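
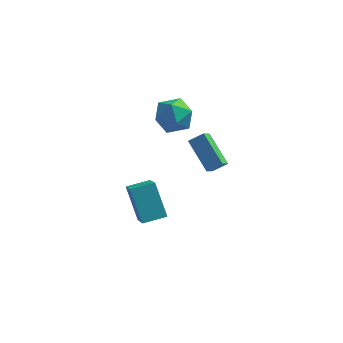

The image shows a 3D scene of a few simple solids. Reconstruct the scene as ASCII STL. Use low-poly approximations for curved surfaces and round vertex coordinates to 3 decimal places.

solid 
facet normal 0.416 0.192 0.889
outer loop
vertex -1.423 3.389 -0.004
vertex -1.699 2.346 0.35
vertex -0.699 2.528 -0.157
endloop
endfacet
facet normal 0.742 0.558 0.371
outer loop
vertex -1.423 3.389 -0.004
vertex -0.699 2.528 -0.157
vertex -0.858 3.289 -0.984
endloop
endfacet
facet normal 0.254 0.966 0.048
outer loop
vertex -1.423 3.389 -0.004
vertex -0.858 3.289 -0.984
vertex -1.956 3.578 -0.989
endloop
endfacet
facet normal -0.374 0.852 0.366
outer loop
vertex -1.423 3.389 -0.004
vertex -1.956 3.578 -0.989
vertex -2.476 2.995 -0.164
endloop
endfacet
facet normal -0.274 0.373 0.886
outer loop
vertex -1.423 3.389 -0.004
vertex -2.476 2.995 -0.164
vertex -1.699 2.346 0.35
endloop
endfacet
facet normal 0.990 0.091 -0.107
outer loop
vertex -0.858 3.289 -0.984
vertex -0.699 2.528 -0.157
vertex -0.784 2.185 -1.236
endloop
endfacet
facet normal 0.462 -0.502 0.731
outer loop
vertex -0.699 2.528 -0.157
vertex -1.699 2.346 0.35
vertex -1.304 1.602 -0.411
endloop
endfacet
facet normal -0.655 -0.210 0.726
outer loop
vertex -1.699 2.346 0.35
vertex -2.476 2.995 -0.164
vertex -2.402 1.891 -0.416
endloop
endfacet
facet normal -0.817 0.565 -0.115
outer loop
vertex -2.476 2.995 -0.164
vertex -1.956 3.578 -0.989
vertex -2.561 2.652 -1.243
endloop
endfacet
facet normal 0.200 0.751 -0.630
outer loop
vertex -1.956 3.578 -0.989
vertex -0.858 3.289 -0.984
vertex -1.561 2.834 -1.75
endloop
endfacet
facet normal 0.374 -0.852 -0.366
outer loop
vertex -1.837 1.791 -1.396
vertex -0.784 2.185 -1.236
vertex -1.304 1.602 -0.411
endloop
endfacet
facet normal -0.254 -0.966 -0.048
outer loop
vertex -1.837 1.791 -1.396
vertex -1.304 1.602 -0.411
vertex -2.402 1.891 -0.416
endloop
endfacet
facet normal -0.742 -0.558 -0.371
outer loop
vertex -1.837 1.791 -1.396
vertex -2.402 1.891 -0.416
vertex -2.561 2.652 -1.243
endloop
endfacet
facet normal -0.416 -0.192 -0.889
outer loop
vertex -1.837 1.791 -1.396
vertex -2.561 2.652 -1.243
vertex -1.561 2.834 -1.75
endloop
endfacet
facet normal 0.274 -0.373 -0.886
outer loop
vertex -1.837 1.791 -1.396
vertex -1.561 2.834 -1.75
vertex -0.784 2.185 -1.236
endloop
endfacet
facet normal 0.817 -0.565 0.115
outer loop
vertex -1.304 1.602 -0.411
vertex -0.784 2.185 -1.236
vertex -0.699 2.528 -0.157
endloop
endfacet
facet normal -0.200 -0.751 0.630
outer loop
vertex -2.402 1.891 -0.416
vertex -1.304 1.602 -0.411
vertex -1.699 2.346 0.35
endloop
endfacet
facet normal -0.990 -0.091 0.107
outer loop
vertex -2.561 2.652 -1.243
vertex -2.402 1.891 -0.416
vertex -2.476 2.995 -0.164
endloop
endfacet
facet normal -0.462 0.502 -0.731
outer loop
vertex -1.561 2.834 -1.75
vertex -2.561 2.652 -1.243
vertex -1.956 3.578 -0.989
endloop
endfacet
facet normal 0.655 0.210 -0.726
outer loop
vertex -0.784 2.185 -1.236
vertex -1.561 2.834 -1.75
vertex -0.858 3.289 -0.984
endloop
endfacet
facet normal -0.881 -0.450 -0.146
outer loop
vertex -1.882 -4.321 -2.811
vertex -2.648 -3.313 -1.289
vertex -2.387 -2.956 -3.969
endloop
endfacet
facet normal 0.387 -0.509 -0.769
outer loop
vertex -1.312 -2.407 -3.791
vertex -1.882 -4.321 -2.811
vertex -2.387 -2.956 -3.969
endloop
endfacet
facet normal -0.881 -0.450 -0.146
outer loop
vertex -2.387 -2.956 -3.969
vertex -2.648 -3.313 -1.289
vertex -3.153 -1.948 -2.447
endloop
endfacet
facet normal -0.272 0.734 -0.623
outer loop
vertex -3.153 -1.948 -2.447
vertex -1.312 -2.407 -3.791
vertex -2.387 -2.956 -3.969
endloop
endfacet
facet normal 0.272 -0.734 0.623
outer loop
vertex -1.882 -4.321 -2.811
vertex -1.573 -2.764 -1.111
vertex -2.648 -3.313 -1.289
endloop
endfacet
facet normal 0.387 -0.509 -0.769
outer loop
vertex -0.807 -3.772 -2.633
vertex -1.882 -4.321 -2.811
vertex -1.312 -2.407 -3.791
endloop
endfacet
facet normal 0.272 -0.734 0.623
outer loop
vertex -0.807 -3.772 -2.633
vertex -1.573 -2.764 -1.111
vertex -1.882 -4.321 -2.811
endloop
endfacet
facet normal -0.387 0.509 0.769
outer loop
vertex -2.648 -3.313 -1.289
vertex -1.573 -2.764 -1.111
vertex -3.153 -1.948 -2.447
endloop
endfacet
facet normal -0.272 0.734 -0.623
outer loop
vertex -2.078 -1.399 -2.269
vertex -1.312 -2.407 -3.791
vertex -3.153 -1.948 -2.447
endloop
endfacet
facet normal -0.387 0.509 0.769
outer loop
vertex -3.153 -1.948 -2.447
vertex -1.573 -2.764 -1.111
vertex -2.078 -1.399 -2.269
endloop
endfacet
facet normal 0.881 0.450 0.146
outer loop
vertex -2.078 -1.399 -2.269
vertex -0.807 -3.772 -2.633
vertex -1.312 -2.407 -3.791
endloop
endfacet
facet normal 0.881 0.450 0.146
outer loop
vertex -1.573 -2.764 -1.111
vertex -0.807 -3.772 -2.633
vertex -2.078 -1.399 -2.269
endloop
endfacet
facet normal -0.564 0.625 0.540
outer loop
vertex -0.954 2.882 -2.882
vertex -0.211 3.111 -2.371
vertex -0.76 3.563 -3.468
endloop
endfacet
facet normal -0.798 -0.246 -0.550
outer loop
vertex 0.391 2.289 -4.569
vertex -0.954 2.882 -2.882
vertex -0.76 3.563 -3.468
endloop
endfacet
facet normal -0.565 0.624 0.540
outer loop
vertex -0.76 3.563 -3.468
vertex -0.211 3.111 -2.371
vertex -0.018 3.793 -2.958
endloop
endfacet
facet normal 0.209 0.741 -0.638
outer loop
vertex -0.018 3.793 -2.958
vertex 0.391 2.289 -4.569
vertex -0.76 3.563 -3.468
endloop
endfacet
facet normal -0.210 -0.741 0.638
outer loop
vertex -0.954 2.882 -2.882
vertex 0.94 1.837 -3.472
vertex -0.211 3.111 -2.371
endloop
endfacet
facet normal -0.798 -0.247 -0.549
outer loop
vertex 0.198 1.607 -3.982
vertex -0.954 2.882 -2.882
vertex 0.391 2.289 -4.569
endloop
endfacet
facet normal -0.210 -0.740 0.639
outer loop
vertex 0.198 1.607 -3.982
vertex 0.94 1.837 -3.472
vertex -0.954 2.882 -2.882
endloop
endfacet
facet normal 0.798 0.247 0.549
outer loop
vertex -0.211 3.111 -2.371
vertex 0.94 1.837 -3.472
vertex -0.018 3.793 -2.958
endloop
endfacet
facet normal 0.211 0.741 -0.638
outer loop
vertex 1.134 2.518 -4.058
vertex 0.391 2.289 -4.569
vertex -0.018 3.793 -2.958
endloop
endfacet
facet normal 0.798 0.246 0.550
outer loop
vertex -0.018 3.793 -2.958
vertex 0.94 1.837 -3.472
vertex 1.134 2.518 -4.058
endloop
endfacet
facet normal 0.564 -0.625 -0.540
outer loop
vertex 1.134 2.518 -4.058
vertex 0.198 1.607 -3.982
vertex 0.391 2.289 -4.569
endloop
endfacet
facet normal 0.564 -0.625 -0.539
outer loop
vertex 0.94 1.837 -3.472
vertex 0.198 1.607 -3.982
vertex 1.134 2.518 -4.058
endloop
endfacet

endsolid


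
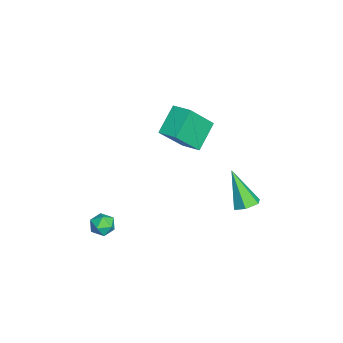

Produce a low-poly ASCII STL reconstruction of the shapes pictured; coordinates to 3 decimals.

solid 
facet normal 0.406 0.354 -0.842
outer loop
vertex 3.666 2.967 0.932
vertex 3.037 3.032 0.656
vertex 3.315 3.555 1.01
endloop
endfacet
facet normal 0.618 0.271 0.738
outer loop
vertex 3.666 2.967 0.932
vertex 3.315 3.555 1.01
vertex 2.183 2.288 2.424
endloop
endfacet
facet normal 0.407 0.354 -0.842
outer loop
vertex 3.315 3.555 1.01
vertex 3.037 3.032 0.656
vertex 2.686 3.621 0.734
endloop
endfacet
facet normal -0.170 0.798 0.579
outer loop
vertex 3.315 3.555 1.01
vertex 2.686 3.621 0.734
vertex 2.183 2.288 2.424
endloop
endfacet
facet normal 0.407 0.354 -0.842
outer loop
vertex 2.686 3.621 0.734
vertex 3.037 3.032 0.656
vertex 2.408 3.098 0.38
endloop
endfacet
facet normal -0.900 0.430 0.071
outer loop
vertex 2.686 3.621 0.734
vertex 2.408 3.098 0.38
vertex 2.183 2.288 2.424
endloop
endfacet
facet normal 0.407 0.355 -0.842
outer loop
vertex 2.408 3.098 0.38
vertex 3.037 3.032 0.656
vertex 2.76 2.509 0.302
endloop
endfacet
facet normal -0.841 -0.466 -0.277
outer loop
vertex 2.408 3.098 0.38
vertex 2.76 2.509 0.302
vertex 2.183 2.288 2.424
endloop
endfacet
facet normal 0.406 0.355 -0.842
outer loop
vertex 2.76 2.509 0.302
vertex 3.037 3.032 0.656
vertex 3.389 2.444 0.578
endloop
endfacet
facet normal -0.051 -0.992 -0.117
outer loop
vertex 2.76 2.509 0.302
vertex 3.389 2.444 0.578
vertex 2.183 2.288 2.424
endloop
endfacet
facet normal 0.406 0.355 -0.842
outer loop
vertex 3.389 2.444 0.578
vertex 3.037 3.032 0.656
vertex 3.666 2.967 0.932
endloop
endfacet
facet normal 0.678 -0.623 0.390
outer loop
vertex 3.389 2.444 0.578
vertex 3.666 2.967 0.932
vertex 2.183 2.288 2.424
endloop
endfacet
facet normal -0.530 0.826 -0.189
outer loop
vertex 3.386 -3.12 -1.099
vertex 2.806 -3.474 -1.019
vertex 3.095 -3.166 -0.482
endloop
endfacet
facet normal 0.093 0.989 0.117
outer loop
vertex 3.386 -3.12 -1.099
vertex 3.095 -3.166 -0.482
vertex 3.774 -3.222 -0.546
endloop
endfacet
facet normal 0.614 0.731 -0.296
outer loop
vertex 3.386 -3.12 -1.099
vertex 3.774 -3.222 -0.546
vertex 3.904 -3.565 -1.123
endloop
endfacet
facet normal 0.313 0.411 -0.856
outer loop
vertex 3.386 -3.12 -1.099
vertex 3.904 -3.565 -1.123
vertex 3.306 -3.72 -1.416
endloop
endfacet
facet normal -0.396 0.470 -0.789
outer loop
vertex 3.386 -3.12 -1.099
vertex 3.306 -3.72 -1.416
vertex 2.806 -3.474 -1.019
endloop
endfacet
facet normal 0.124 0.653 0.747
outer loop
vertex 3.774 -3.222 -0.546
vertex 3.095 -3.166 -0.482
vertex 3.434 -3.64 -0.124
endloop
endfacet
facet normal -0.885 0.391 0.252
outer loop
vertex 3.095 -3.166 -0.482
vertex 2.806 -3.474 -1.019
vertex 2.836 -3.795 -0.417
endloop
endfacet
facet normal -0.666 -0.188 -0.722
outer loop
vertex 2.806 -3.474 -1.019
vertex 3.306 -3.72 -1.416
vertex 2.966 -4.138 -0.994
endloop
endfacet
facet normal 0.480 -0.284 -0.830
outer loop
vertex 3.306 -3.72 -1.416
vertex 3.904 -3.565 -1.123
vertex 3.645 -4.194 -1.058
endloop
endfacet
facet normal 0.969 0.236 0.078
outer loop
vertex 3.904 -3.565 -1.123
vertex 3.774 -3.222 -0.546
vertex 3.934 -3.886 -0.521
endloop
endfacet
facet normal -0.313 -0.411 0.856
outer loop
vertex 3.354 -4.24 -0.441
vertex 3.434 -3.64 -0.124
vertex 2.836 -3.795 -0.417
endloop
endfacet
facet normal -0.614 -0.731 0.296
outer loop
vertex 3.354 -4.24 -0.441
vertex 2.836 -3.795 -0.417
vertex 2.966 -4.138 -0.994
endloop
endfacet
facet normal -0.093 -0.989 -0.117
outer loop
vertex 3.354 -4.24 -0.441
vertex 2.966 -4.138 -0.994
vertex 3.645 -4.194 -1.058
endloop
endfacet
facet normal 0.530 -0.826 0.189
outer loop
vertex 3.354 -4.24 -0.441
vertex 3.645 -4.194 -1.058
vertex 3.934 -3.886 -0.521
endloop
endfacet
facet normal 0.396 -0.470 0.789
outer loop
vertex 3.354 -4.24 -0.441
vertex 3.934 -3.886 -0.521
vertex 3.434 -3.64 -0.124
endloop
endfacet
facet normal -0.480 0.284 0.830
outer loop
vertex 2.836 -3.795 -0.417
vertex 3.434 -3.64 -0.124
vertex 3.095 -3.166 -0.482
endloop
endfacet
facet normal -0.969 -0.236 -0.078
outer loop
vertex 2.966 -4.138 -0.994
vertex 2.836 -3.795 -0.417
vertex 2.806 -3.474 -1.019
endloop
endfacet
facet normal -0.124 -0.653 -0.747
outer loop
vertex 3.645 -4.194 -1.058
vertex 2.966 -4.138 -0.994
vertex 3.306 -3.72 -1.416
endloop
endfacet
facet normal 0.885 -0.391 -0.252
outer loop
vertex 3.934 -3.886 -0.521
vertex 3.645 -4.194 -1.058
vertex 3.904 -3.565 -1.123
endloop
endfacet
facet normal 0.666 0.188 0.722
outer loop
vertex 3.434 -3.64 -0.124
vertex 3.934 -3.886 -0.521
vertex 3.774 -3.222 -0.546
endloop
endfacet
facet normal -0.385 0.511 -0.769
outer loop
vertex -1.1 0.582 3.366
vertex -0.456 1.406 3.591
vertex 0.077 -0.059 2.351
endloop
endfacet
facet normal -0.601 -0.771 -0.211
outer loop
vertex 0.896 -1.146 3.989
vertex -1.1 0.582 3.366
vertex 0.077 -0.059 2.351
endloop
endfacet
facet normal -0.385 0.511 -0.769
outer loop
vertex 0.077 -0.059 2.351
vertex -0.456 1.406 3.591
vertex 0.72 0.766 2.577
endloop
endfacet
facet normal 0.701 -0.381 -0.603
outer loop
vertex 0.72 0.766 2.577
vertex 0.896 -1.146 3.989
vertex 0.077 -0.059 2.351
endloop
endfacet
facet normal -0.700 0.382 0.604
outer loop
vertex -1.1 0.582 3.366
vertex 0.363 0.319 5.229
vertex -0.456 1.406 3.591
endloop
endfacet
facet normal -0.601 -0.771 -0.211
outer loop
vertex -0.28 -0.506 5.003
vertex -1.1 0.582 3.366
vertex 0.896 -1.146 3.989
endloop
endfacet
facet normal -0.700 0.381 0.604
outer loop
vertex -0.28 -0.506 5.003
vertex 0.363 0.319 5.229
vertex -1.1 0.582 3.366
endloop
endfacet
facet normal 0.601 0.771 0.211
outer loop
vertex -0.456 1.406 3.591
vertex 0.363 0.319 5.229
vertex 0.72 0.766 2.577
endloop
endfacet
facet normal 0.700 -0.382 -0.604
outer loop
vertex 1.54 -0.322 4.214
vertex 0.896 -1.146 3.989
vertex 0.72 0.766 2.577
endloop
endfacet
facet normal 0.601 0.771 0.211
outer loop
vertex 0.72 0.766 2.577
vertex 0.363 0.319 5.229
vertex 1.54 -0.322 4.214
endloop
endfacet
facet normal 0.385 -0.511 0.769
outer loop
vertex 1.54 -0.322 4.214
vertex -0.28 -0.506 5.003
vertex 0.896 -1.146 3.989
endloop
endfacet
facet normal 0.385 -0.511 0.769
outer loop
vertex 0.363 0.319 5.229
vertex -0.28 -0.506 5.003
vertex 1.54 -0.322 4.214
endloop
endfacet

endsolid


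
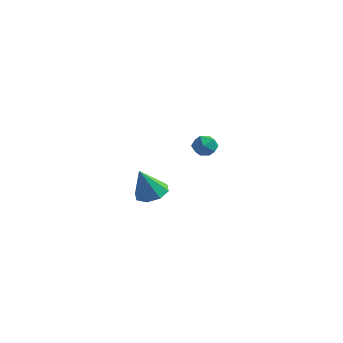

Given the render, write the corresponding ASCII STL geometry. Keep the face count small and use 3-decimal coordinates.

solid 
facet normal -0.550 0.366 0.751
outer loop
vertex 2.646 -1.863 3.889
vertex 3.09 -2.164 4.361
vertex 3.213 -1.499 4.127
endloop
endfacet
facet normal -0.583 0.792 0.178
outer loop
vertex 2.646 -1.863 3.889
vertex 3.213 -1.499 4.127
vertex 3.037 -1.473 3.435
endloop
endfacet
facet normal -0.835 0.410 -0.367
outer loop
vertex 2.646 -1.863 3.889
vertex 3.037 -1.473 3.435
vertex 2.804 -2.121 3.241
endloop
endfacet
facet normal -0.958 -0.253 -0.133
outer loop
vertex 2.646 -1.863 3.889
vertex 2.804 -2.121 3.241
vertex 2.837 -2.548 3.814
endloop
endfacet
facet normal -0.782 -0.279 0.558
outer loop
vertex 2.646 -1.863 3.889
vertex 2.837 -2.548 3.814
vertex 3.09 -2.164 4.361
endloop
endfacet
facet normal 0.081 0.997 0.017
outer loop
vertex 3.037 -1.473 3.435
vertex 3.213 -1.499 4.127
vertex 3.723 -1.532 3.626
endloop
endfacet
facet normal 0.135 0.307 0.942
outer loop
vertex 3.213 -1.499 4.127
vertex 3.09 -2.164 4.361
vertex 3.756 -1.959 4.199
endloop
endfacet
facet normal -0.239 -0.739 0.630
outer loop
vertex 3.09 -2.164 4.361
vertex 2.837 -2.548 3.814
vertex 3.523 -2.607 4.005
endloop
endfacet
facet normal -0.525 -0.697 -0.489
outer loop
vertex 2.837 -2.548 3.814
vertex 2.804 -2.121 3.241
vertex 3.347 -2.581 3.313
endloop
endfacet
facet normal -0.327 0.377 -0.867
outer loop
vertex 2.804 -2.121 3.241
vertex 3.037 -1.473 3.435
vertex 3.47 -1.916 3.079
endloop
endfacet
facet normal 0.958 0.253 0.133
outer loop
vertex 3.914 -2.217 3.551
vertex 3.723 -1.532 3.626
vertex 3.756 -1.959 4.199
endloop
endfacet
facet normal 0.835 -0.410 0.367
outer loop
vertex 3.914 -2.217 3.551
vertex 3.756 -1.959 4.199
vertex 3.523 -2.607 4.005
endloop
endfacet
facet normal 0.583 -0.792 -0.178
outer loop
vertex 3.914 -2.217 3.551
vertex 3.523 -2.607 4.005
vertex 3.347 -2.581 3.313
endloop
endfacet
facet normal 0.550 -0.366 -0.751
outer loop
vertex 3.914 -2.217 3.551
vertex 3.347 -2.581 3.313
vertex 3.47 -1.916 3.079
endloop
endfacet
facet normal 0.782 0.279 -0.558
outer loop
vertex 3.914 -2.217 3.551
vertex 3.47 -1.916 3.079
vertex 3.723 -1.532 3.626
endloop
endfacet
facet normal 0.525 0.697 0.489
outer loop
vertex 3.756 -1.959 4.199
vertex 3.723 -1.532 3.626
vertex 3.213 -1.499 4.127
endloop
endfacet
facet normal 0.327 -0.377 0.867
outer loop
vertex 3.523 -2.607 4.005
vertex 3.756 -1.959 4.199
vertex 3.09 -2.164 4.361
endloop
endfacet
facet normal -0.081 -0.997 -0.017
outer loop
vertex 3.347 -2.581 3.313
vertex 3.523 -2.607 4.005
vertex 2.837 -2.548 3.814
endloop
endfacet
facet normal -0.135 -0.307 -0.942
outer loop
vertex 3.47 -1.916 3.079
vertex 3.347 -2.581 3.313
vertex 2.804 -2.121 3.241
endloop
endfacet
facet normal 0.239 0.739 -0.630
outer loop
vertex 3.723 -1.532 3.626
vertex 3.47 -1.916 3.079
vertex 3.037 -1.473 3.435
endloop
endfacet
facet normal 0.186 0.345 -0.920
outer loop
vertex -2.303 3.891 -3.331
vertex -3.222 3.711 -3.584
vertex -2.752 4.469 -3.205
endloop
endfacet
facet normal 0.624 0.330 0.708
outer loop
vertex -2.303 3.891 -3.331
vertex -2.752 4.469 -3.205
vertex -3.578 3.049 -1.816
endloop
endfacet
facet normal 0.186 0.345 -0.920
outer loop
vertex -2.752 4.469 -3.205
vertex -3.222 3.711 -3.584
vertex -3.476 4.603 -3.301
endloop
endfacet
facet normal 0.032 0.689 0.724
outer loop
vertex -2.752 4.469 -3.205
vertex -3.476 4.603 -3.301
vertex -3.578 3.049 -1.816
endloop
endfacet
facet normal 0.185 0.345 -0.920
outer loop
vertex -3.476 4.603 -3.301
vertex -3.222 3.711 -3.584
vertex -4.051 4.214 -3.562
endloop
endfacet
facet normal -0.625 0.560 0.543
outer loop
vertex -3.476 4.603 -3.301
vertex -4.051 4.214 -3.562
vertex -3.578 3.049 -1.816
endloop
endfacet
facet normal 0.184 0.344 -0.921
outer loop
vertex -4.051 4.214 -3.562
vertex -3.222 3.711 -3.584
vertex -4.142 3.53 -3.836
endloop
endfacet
facet normal -0.962 0.019 0.273
outer loop
vertex -4.051 4.214 -3.562
vertex -4.142 3.53 -3.836
vertex -3.578 3.049 -1.816
endloop
endfacet
facet normal 0.184 0.344 -0.921
outer loop
vertex -4.142 3.53 -3.836
vertex -3.222 3.711 -3.584
vertex -3.693 2.952 -3.962
endloop
endfacet
facet normal -0.780 -0.621 0.070
outer loop
vertex -4.142 3.53 -3.836
vertex -3.693 2.952 -3.962
vertex -3.578 3.049 -1.816
endloop
endfacet
facet normal 0.184 0.344 -0.921
outer loop
vertex -3.693 2.952 -3.962
vertex -3.222 3.711 -3.584
vertex -2.969 2.818 -3.867
endloop
endfacet
facet normal -0.189 -0.981 0.054
outer loop
vertex -3.693 2.952 -3.962
vertex -2.969 2.818 -3.867
vertex -3.578 3.049 -1.816
endloop
endfacet
facet normal 0.186 0.344 -0.920
outer loop
vertex -2.969 2.818 -3.867
vertex -3.222 3.711 -3.584
vertex -2.394 3.207 -3.605
endloop
endfacet
facet normal 0.469 -0.851 0.235
outer loop
vertex -2.969 2.818 -3.867
vertex -2.394 3.207 -3.605
vertex -3.578 3.049 -1.816
endloop
endfacet
facet normal 0.186 0.344 -0.920
outer loop
vertex -2.394 3.207 -3.605
vertex -3.222 3.711 -3.584
vertex -2.303 3.891 -3.331
endloop
endfacet
facet normal 0.805 -0.310 0.506
outer loop
vertex -2.394 3.207 -3.605
vertex -2.303 3.891 -3.331
vertex -3.578 3.049 -1.816
endloop
endfacet

endsolid


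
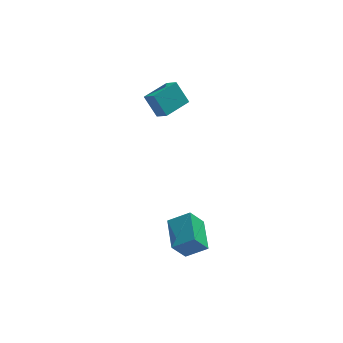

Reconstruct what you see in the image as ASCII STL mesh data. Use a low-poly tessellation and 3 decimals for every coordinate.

solid 
facet normal -0.840 0.141 -0.525
outer loop
vertex -3.834 -4.244 -1.795
vertex -3.767 -2.492 -1.432
vertex -3.113 -4.044 -2.895
endloop
endfacet
facet normal -0.037 -0.979 -0.202
outer loop
vertex -2.013 -4.228 -2.208
vertex -3.834 -4.244 -1.795
vertex -3.113 -4.044 -2.895
endloop
endfacet
facet normal -0.840 0.141 -0.525
outer loop
vertex -3.113 -4.044 -2.895
vertex -3.767 -2.492 -1.432
vertex -3.046 -2.292 -2.532
endloop
endfacet
facet normal 0.542 0.151 -0.827
outer loop
vertex -3.046 -2.292 -2.532
vertex -2.013 -4.228 -2.208
vertex -3.113 -4.044 -2.895
endloop
endfacet
facet normal -0.542 -0.151 0.827
outer loop
vertex -3.834 -4.244 -1.795
vertex -2.667 -2.676 -0.745
vertex -3.767 -2.492 -1.432
endloop
endfacet
facet normal -0.037 -0.979 -0.202
outer loop
vertex -2.734 -4.428 -1.108
vertex -3.834 -4.244 -1.795
vertex -2.013 -4.228 -2.208
endloop
endfacet
facet normal -0.542 -0.151 0.827
outer loop
vertex -2.734 -4.428 -1.108
vertex -2.667 -2.676 -0.745
vertex -3.834 -4.244 -1.795
endloop
endfacet
facet normal 0.037 0.979 0.202
outer loop
vertex -3.767 -2.492 -1.432
vertex -2.667 -2.676 -0.745
vertex -3.046 -2.292 -2.532
endloop
endfacet
facet normal 0.542 0.151 -0.827
outer loop
vertex -1.946 -2.476 -1.845
vertex -2.013 -4.228 -2.208
vertex -3.046 -2.292 -2.532
endloop
endfacet
facet normal 0.037 0.979 0.202
outer loop
vertex -3.046 -2.292 -2.532
vertex -2.667 -2.676 -0.745
vertex -1.946 -2.476 -1.845
endloop
endfacet
facet normal 0.840 -0.141 0.525
outer loop
vertex -1.946 -2.476 -1.845
vertex -2.734 -4.428 -1.108
vertex -2.013 -4.228 -2.208
endloop
endfacet
facet normal 0.840 -0.141 0.525
outer loop
vertex -2.667 -2.676 -0.745
vertex -2.734 -4.428 -1.108
vertex -1.946 -2.476 -1.845
endloop
endfacet
facet normal -0.402 0.472 0.785
outer loop
vertex -3.702 2.361 4.06
vertex -2.413 3.268 4.174
vertex -4.102 3.003 3.469
endloop
endfacet
facet normal -0.815 -0.575 -0.072
outer loop
vertex -3.547 2.352 2.386
vertex -3.702 2.361 4.06
vertex -4.102 3.003 3.469
endloop
endfacet
facet normal -0.402 0.472 0.785
outer loop
vertex -4.102 3.003 3.469
vertex -2.413 3.268 4.174
vertex -2.813 3.91 3.583
endloop
endfacet
facet normal -0.416 0.669 -0.616
outer loop
vertex -2.813 3.91 3.583
vertex -3.547 2.352 2.386
vertex -4.102 3.003 3.469
endloop
endfacet
facet normal 0.416 -0.669 0.616
outer loop
vertex -3.702 2.361 4.06
vertex -1.858 2.617 3.091
vertex -2.413 3.268 4.174
endloop
endfacet
facet normal -0.815 -0.575 -0.072
outer loop
vertex -3.147 1.71 2.977
vertex -3.702 2.361 4.06
vertex -3.547 2.352 2.386
endloop
endfacet
facet normal 0.416 -0.669 0.616
outer loop
vertex -3.147 1.71 2.977
vertex -1.858 2.617 3.091
vertex -3.702 2.361 4.06
endloop
endfacet
facet normal 0.815 0.575 0.072
outer loop
vertex -2.413 3.268 4.174
vertex -1.858 2.617 3.091
vertex -2.813 3.91 3.583
endloop
endfacet
facet normal -0.416 0.669 -0.616
outer loop
vertex -2.258 3.259 2.5
vertex -3.547 2.352 2.386
vertex -2.813 3.91 3.583
endloop
endfacet
facet normal 0.815 0.575 0.072
outer loop
vertex -2.813 3.91 3.583
vertex -1.858 2.617 3.091
vertex -2.258 3.259 2.5
endloop
endfacet
facet normal 0.402 -0.472 -0.785
outer loop
vertex -2.258 3.259 2.5
vertex -3.147 1.71 2.977
vertex -3.547 2.352 2.386
endloop
endfacet
facet normal 0.402 -0.472 -0.785
outer loop
vertex -1.858 2.617 3.091
vertex -3.147 1.71 2.977
vertex -2.258 3.259 2.5
endloop
endfacet

endsolid


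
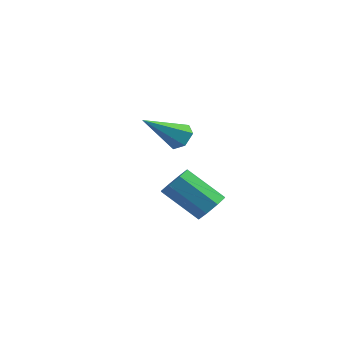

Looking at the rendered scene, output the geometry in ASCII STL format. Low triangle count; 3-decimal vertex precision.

solid 
facet normal 0.732 0.235 -0.639
outer loop
vertex 1.603 -0.443 -1.345
vertex 1.163 -0.674 -1.934
vertex 1.272 -0.008 -1.564
endloop
endfacet
facet normal 0.385 0.632 0.673
outer loop
vertex 1.603 -0.443 -1.345
vertex 1.272 -0.008 -1.564
vertex 0.197 -0.895 -0.118
endloop
endfacet
facet normal 0.386 0.630 0.674
outer loop
vertex 0.197 -0.895 -0.118
vertex 1.272 -0.008 -1.564
vertex -0.134 -0.459 -0.336
endloop
endfacet
facet normal -0.732 -0.235 0.640
outer loop
vertex 0.197 -0.895 -0.118
vertex -0.134 -0.459 -0.336
vertex -0.243 -1.126 -0.706
endloop
endfacet
facet normal 0.732 0.236 -0.640
outer loop
vertex 1.272 -0.008 -1.564
vertex 1.163 -0.674 -1.934
vertex 0.877 0.038 -1.999
endloop
endfacet
facet normal -0.123 0.969 0.215
outer loop
vertex 1.272 -0.008 -1.564
vertex 0.877 0.038 -1.999
vertex -0.134 -0.459 -0.336
endloop
endfacet
facet normal -0.125 0.969 0.213
outer loop
vertex -0.134 -0.459 -0.336
vertex 0.877 0.038 -1.999
vertex -0.529 -0.414 -0.772
endloop
endfacet
facet normal -0.732 -0.235 0.639
outer loop
vertex -0.134 -0.459 -0.336
vertex -0.529 -0.414 -0.772
vertex -0.243 -1.126 -0.706
endloop
endfacet
facet normal 0.732 0.236 -0.639
outer loop
vertex 0.877 0.038 -1.999
vertex 1.163 -0.674 -1.934
vertex 0.65 -0.334 -2.396
endloop
endfacet
facet normal -0.562 0.739 -0.371
outer loop
vertex 0.877 0.038 -1.999
vertex 0.65 -0.334 -2.396
vertex -0.529 -0.414 -0.772
endloop
endfacet
facet normal -0.562 0.739 -0.371
outer loop
vertex -0.529 -0.414 -0.772
vertex 0.65 -0.334 -2.396
vertex -0.756 -0.786 -1.169
endloop
endfacet
facet normal -0.732 -0.235 0.639
outer loop
vertex -0.529 -0.414 -0.772
vertex -0.756 -0.786 -1.169
vertex -0.243 -1.126 -0.706
endloop
endfacet
facet normal 0.732 0.235 -0.640
outer loop
vertex 0.65 -0.334 -2.396
vertex 1.163 -0.674 -1.934
vertex 0.723 -0.905 -2.522
endloop
endfacet
facet normal -0.670 0.077 -0.739
outer loop
vertex 0.65 -0.334 -2.396
vertex 0.723 -0.905 -2.522
vertex -0.756 -0.786 -1.169
endloop
endfacet
facet normal -0.670 0.077 -0.739
outer loop
vertex -0.756 -0.786 -1.169
vertex 0.723 -0.905 -2.522
vertex -0.683 -1.357 -1.295
endloop
endfacet
facet normal -0.732 -0.235 0.639
outer loop
vertex -0.756 -0.786 -1.169
vertex -0.683 -1.357 -1.295
vertex -0.243 -1.126 -0.706
endloop
endfacet
facet normal 0.732 0.235 -0.640
outer loop
vertex 0.723 -0.905 -2.522
vertex 1.163 -0.674 -1.934
vertex 1.054 -1.341 -2.304
endloop
endfacet
facet normal -0.386 -0.630 -0.674
outer loop
vertex 0.723 -0.905 -2.522
vertex 1.054 -1.341 -2.304
vertex -0.683 -1.357 -1.295
endloop
endfacet
facet normal -0.385 -0.632 -0.673
outer loop
vertex -0.683 -1.357 -1.295
vertex 1.054 -1.341 -2.304
vertex -0.352 -1.792 -1.076
endloop
endfacet
facet normal -0.732 -0.235 0.639
outer loop
vertex -0.683 -1.357 -1.295
vertex -0.352 -1.792 -1.076
vertex -0.243 -1.126 -0.706
endloop
endfacet
facet normal 0.732 0.235 -0.639
outer loop
vertex 1.054 -1.341 -2.304
vertex 1.163 -0.674 -1.934
vertex 1.449 -1.386 -1.868
endloop
endfacet
facet normal 0.125 -0.969 -0.213
outer loop
vertex 1.054 -1.341 -2.304
vertex 1.449 -1.386 -1.868
vertex -0.352 -1.792 -1.076
endloop
endfacet
facet normal 0.124 -0.969 -0.215
outer loop
vertex -0.352 -1.792 -1.076
vertex 1.449 -1.386 -1.868
vertex 0.043 -1.838 -0.641
endloop
endfacet
facet normal -0.732 -0.236 0.640
outer loop
vertex -0.352 -1.792 -1.076
vertex 0.043 -1.838 -0.641
vertex -0.243 -1.126 -0.706
endloop
endfacet
facet normal 0.732 0.235 -0.639
outer loop
vertex 1.449 -1.386 -1.868
vertex 1.163 -0.674 -1.934
vertex 1.676 -1.014 -1.471
endloop
endfacet
facet normal 0.562 -0.739 0.371
outer loop
vertex 1.449 -1.386 -1.868
vertex 1.676 -1.014 -1.471
vertex 0.043 -1.838 -0.641
endloop
endfacet
facet normal 0.562 -0.739 0.371
outer loop
vertex 0.043 -1.838 -0.641
vertex 1.676 -1.014 -1.471
vertex 0.27 -1.466 -0.244
endloop
endfacet
facet normal -0.732 -0.236 0.639
outer loop
vertex 0.043 -1.838 -0.641
vertex 0.27 -1.466 -0.244
vertex -0.243 -1.126 -0.706
endloop
endfacet
facet normal 0.732 0.235 -0.639
outer loop
vertex 1.676 -1.014 -1.471
vertex 1.163 -0.674 -1.934
vertex 1.603 -0.443 -1.345
endloop
endfacet
facet normal 0.670 -0.077 0.739
outer loop
vertex 1.676 -1.014 -1.471
vertex 1.603 -0.443 -1.345
vertex 0.27 -1.466 -0.244
endloop
endfacet
facet normal 0.670 -0.077 0.739
outer loop
vertex 0.27 -1.466 -0.244
vertex 1.603 -0.443 -1.345
vertex 0.197 -0.895 -0.118
endloop
endfacet
facet normal -0.732 -0.235 0.640
outer loop
vertex 0.27 -1.466 -0.244
vertex 0.197 -0.895 -0.118
vertex -0.243 -1.126 -0.706
endloop
endfacet
facet normal 0.359 0.725 -0.588
outer loop
vertex 1.863 -2.805 2.788
vertex 1.329 -2.795 2.474
vertex 1.404 -2.43 2.97
endloop
endfacet
facet normal 0.449 0.120 0.886
outer loop
vertex 1.863 -2.805 2.788
vertex 1.404 -2.43 2.97
vertex 0.651 -4.165 3.586
endloop
endfacet
facet normal 0.358 0.725 -0.588
outer loop
vertex 1.404 -2.43 2.97
vertex 1.329 -2.795 2.474
vertex 0.87 -2.42 2.657
endloop
endfacet
facet normal -0.441 0.464 0.768
outer loop
vertex 1.404 -2.43 2.97
vertex 0.87 -2.42 2.657
vertex 0.651 -4.165 3.586
endloop
endfacet
facet normal 0.358 0.725 -0.588
outer loop
vertex 0.87 -2.42 2.657
vertex 1.329 -2.795 2.474
vertex 0.794 -2.785 2.161
endloop
endfacet
facet normal -0.988 0.147 0.043
outer loop
vertex 0.87 -2.42 2.657
vertex 0.794 -2.785 2.161
vertex 0.651 -4.165 3.586
endloop
endfacet
facet normal 0.358 0.725 -0.588
outer loop
vertex 0.794 -2.785 2.161
vertex 1.329 -2.795 2.474
vertex 1.253 -3.159 1.979
endloop
endfacet
facet normal -0.644 -0.516 -0.564
outer loop
vertex 0.794 -2.785 2.161
vertex 1.253 -3.159 1.979
vertex 0.651 -4.165 3.586
endloop
endfacet
facet normal 0.358 0.725 -0.588
outer loop
vertex 1.253 -3.159 1.979
vertex 1.329 -2.795 2.474
vertex 1.788 -3.169 2.292
endloop
endfacet
facet normal 0.245 -0.860 -0.447
outer loop
vertex 1.253 -3.159 1.979
vertex 1.788 -3.169 2.292
vertex 0.651 -4.165 3.586
endloop
endfacet
facet normal 0.359 0.726 -0.587
outer loop
vertex 1.788 -3.169 2.292
vertex 1.329 -2.795 2.474
vertex 1.863 -2.805 2.788
endloop
endfacet
facet normal 0.792 -0.543 0.278
outer loop
vertex 1.788 -3.169 2.292
vertex 1.863 -2.805 2.788
vertex 0.651 -4.165 3.586
endloop
endfacet

endsolid


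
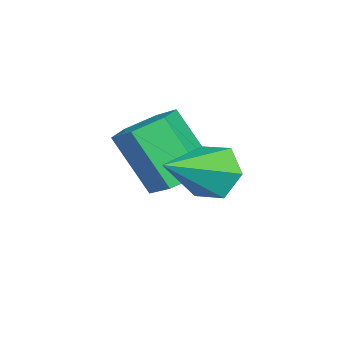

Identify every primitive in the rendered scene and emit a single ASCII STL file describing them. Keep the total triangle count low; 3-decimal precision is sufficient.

solid 
facet normal -0.764 0.445 -0.466
outer loop
vertex 0.635 0.18 1.114
vertex 0.225 -0.107 1.512
vertex 0.468 0.466 1.661
endloop
endfacet
facet normal 0.823 0.566 -0.045
outer loop
vertex 0.635 0.18 1.114
vertex 0.468 0.466 1.661
vertex 1.335 -0.753 2.188
endloop
endfacet
facet normal -0.766 0.445 -0.464
outer loop
vertex 0.468 0.466 1.661
vertex 0.225 -0.107 1.512
vertex 0.059 0.179 2.06
endloop
endfacet
facet normal 0.337 0.565 0.753
outer loop
vertex 0.468 0.466 1.661
vertex 0.059 0.179 2.06
vertex 1.335 -0.753 2.188
endloop
endfacet
facet normal -0.766 0.445 -0.464
outer loop
vertex 0.059 0.179 2.06
vertex 0.225 -0.107 1.512
vertex -0.184 -0.394 1.911
endloop
endfacet
facet normal -0.214 -0.160 0.964
outer loop
vertex 0.059 0.179 2.06
vertex -0.184 -0.394 1.911
vertex 1.335 -0.753 2.188
endloop
endfacet
facet normal -0.766 0.445 -0.465
outer loop
vertex -0.184 -0.394 1.911
vertex 0.225 -0.107 1.512
vertex -0.018 -0.68 1.364
endloop
endfacet
facet normal -0.278 -0.883 0.378
outer loop
vertex -0.184 -0.394 1.911
vertex -0.018 -0.68 1.364
vertex 1.335 -0.753 2.188
endloop
endfacet
facet normal -0.765 0.445 -0.466
outer loop
vertex -0.018 -0.68 1.364
vertex 0.225 -0.107 1.512
vertex 0.392 -0.393 0.965
endloop
endfacet
facet normal 0.209 -0.883 -0.421
outer loop
vertex -0.018 -0.68 1.364
vertex 0.392 -0.393 0.965
vertex 1.335 -0.753 2.188
endloop
endfacet
facet normal -0.764 0.445 -0.466
outer loop
vertex 0.392 -0.393 0.965
vertex 0.225 -0.107 1.512
vertex 0.635 0.18 1.114
endloop
endfacet
facet normal 0.759 -0.158 -0.632
outer loop
vertex 0.392 -0.393 0.965
vertex 0.635 0.18 1.114
vertex 1.335 -0.753 2.188
endloop
endfacet
facet normal 0.181 0.527 -0.830
outer loop
vertex -0.385 -1.403 0.475
vertex -0.717 -0.872 0.74
vertex -0.048 -0.941 0.842
endloop
endfacet
facet normal 0.849 -0.510 -0.138
outer loop
vertex -0.385 -1.403 0.475
vertex -0.048 -0.941 0.842
vertex -0.652 -2.179 1.694
endloop
endfacet
facet normal 0.849 -0.509 -0.138
outer loop
vertex -0.652 -2.179 1.694
vertex -0.048 -0.941 0.842
vertex -0.315 -1.717 2.062
endloop
endfacet
facet normal -0.181 -0.528 0.829
outer loop
vertex -0.652 -2.179 1.694
vertex -0.315 -1.717 2.062
vertex -0.983 -1.648 1.96
endloop
endfacet
facet normal 0.181 0.528 -0.830
outer loop
vertex -0.048 -0.941 0.842
vertex -0.717 -0.872 0.74
vertex -0.379 -0.41 1.108
endloop
endfacet
facet normal 0.855 0.333 0.399
outer loop
vertex -0.048 -0.941 0.842
vertex -0.379 -0.41 1.108
vertex -0.315 -1.717 2.062
endloop
endfacet
facet normal 0.854 0.333 0.399
outer loop
vertex -0.315 -1.717 2.062
vertex -0.379 -0.41 1.108
vertex -0.646 -1.186 2.327
endloop
endfacet
facet normal -0.181 -0.527 0.830
outer loop
vertex -0.315 -1.717 2.062
vertex -0.646 -1.186 2.327
vertex -0.983 -1.648 1.96
endloop
endfacet
facet normal 0.181 0.528 -0.830
outer loop
vertex -0.379 -0.41 1.108
vertex -0.717 -0.872 0.74
vertex -1.048 -0.341 1.006
endloop
endfacet
facet normal 0.005 0.843 0.538
outer loop
vertex -0.379 -0.41 1.108
vertex -1.048 -0.341 1.006
vertex -0.646 -1.186 2.327
endloop
endfacet
facet normal 0.005 0.843 0.538
outer loop
vertex -0.646 -1.186 2.327
vertex -1.048 -0.341 1.006
vertex -1.315 -1.117 2.225
endloop
endfacet
facet normal -0.181 -0.527 0.830
outer loop
vertex -0.646 -1.186 2.327
vertex -1.315 -1.117 2.225
vertex -0.983 -1.648 1.96
endloop
endfacet
facet normal 0.181 0.528 -0.829
outer loop
vertex -1.048 -0.341 1.006
vertex -0.717 -0.872 0.74
vertex -1.385 -0.803 0.638
endloop
endfacet
facet normal -0.849 0.509 0.138
outer loop
vertex -1.048 -0.341 1.006
vertex -1.385 -0.803 0.638
vertex -1.315 -1.117 2.225
endloop
endfacet
facet normal -0.849 0.510 0.138
outer loop
vertex -1.315 -1.117 2.225
vertex -1.385 -0.803 0.638
vertex -1.652 -1.579 1.858
endloop
endfacet
facet normal -0.181 -0.527 0.830
outer loop
vertex -1.315 -1.117 2.225
vertex -1.652 -1.579 1.858
vertex -0.983 -1.648 1.96
endloop
endfacet
facet normal 0.181 0.527 -0.830
outer loop
vertex -1.385 -0.803 0.638
vertex -0.717 -0.872 0.74
vertex -1.054 -1.334 0.373
endloop
endfacet
facet normal -0.854 -0.333 -0.399
outer loop
vertex -1.385 -0.803 0.638
vertex -1.054 -1.334 0.373
vertex -1.652 -1.579 1.858
endloop
endfacet
facet normal -0.854 -0.333 -0.399
outer loop
vertex -1.652 -1.579 1.858
vertex -1.054 -1.334 0.373
vertex -1.321 -2.11 1.592
endloop
endfacet
facet normal -0.181 -0.528 0.830
outer loop
vertex -1.652 -1.579 1.858
vertex -1.321 -2.11 1.592
vertex -0.983 -1.648 1.96
endloop
endfacet
facet normal 0.181 0.527 -0.830
outer loop
vertex -1.054 -1.334 0.373
vertex -0.717 -0.872 0.74
vertex -0.385 -1.403 0.475
endloop
endfacet
facet normal -0.005 -0.843 -0.538
outer loop
vertex -1.054 -1.334 0.373
vertex -0.385 -1.403 0.475
vertex -1.321 -2.11 1.592
endloop
endfacet
facet normal -0.005 -0.843 -0.538
outer loop
vertex -1.321 -2.11 1.592
vertex -0.385 -1.403 0.475
vertex -0.652 -2.179 1.694
endloop
endfacet
facet normal -0.181 -0.528 0.830
outer loop
vertex -1.321 -2.11 1.592
vertex -0.652 -2.179 1.694
vertex -0.983 -1.648 1.96
endloop
endfacet

endsolid


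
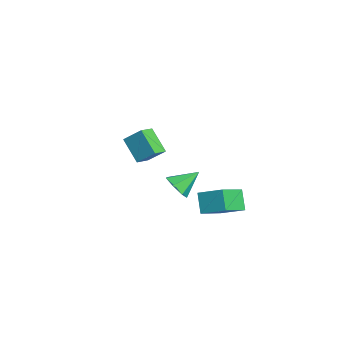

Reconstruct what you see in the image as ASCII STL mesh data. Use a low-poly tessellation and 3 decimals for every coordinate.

solid 
facet normal -0.547 -0.721 -0.426
outer loop
vertex 4.276 2.576 -1.763
vertex 3.313 2.62 -0.601
vertex 3.095 4.086 -2.8
endloop
endfacet
facet normal 0.638 -0.030 -0.770
outer loop
vertex 4.047 5.34 -2.059
vertex 4.276 2.576 -1.763
vertex 3.095 4.086 -2.8
endloop
endfacet
facet normal -0.548 -0.720 -0.426
outer loop
vertex 3.095 4.086 -2.8
vertex 3.313 2.62 -0.601
vertex 2.132 4.131 -1.638
endloop
endfacet
facet normal -0.542 0.693 -0.476
outer loop
vertex 2.132 4.131 -1.638
vertex 4.047 5.34 -2.059
vertex 3.095 4.086 -2.8
endloop
endfacet
facet normal 0.542 -0.693 0.476
outer loop
vertex 4.276 2.576 -1.763
vertex 4.265 3.874 0.14
vertex 3.313 2.62 -0.601
endloop
endfacet
facet normal 0.638 -0.030 -0.770
outer loop
vertex 5.228 3.829 -1.022
vertex 4.276 2.576 -1.763
vertex 4.047 5.34 -2.059
endloop
endfacet
facet normal 0.542 -0.693 0.476
outer loop
vertex 5.228 3.829 -1.022
vertex 4.265 3.874 0.14
vertex 4.276 2.576 -1.763
endloop
endfacet
facet normal -0.638 0.030 0.770
outer loop
vertex 3.313 2.62 -0.601
vertex 4.265 3.874 0.14
vertex 2.132 4.131 -1.638
endloop
endfacet
facet normal -0.542 0.693 -0.475
outer loop
vertex 3.084 5.384 -0.897
vertex 4.047 5.34 -2.059
vertex 2.132 4.131 -1.638
endloop
endfacet
facet normal -0.638 0.030 0.770
outer loop
vertex 2.132 4.131 -1.638
vertex 4.265 3.874 0.14
vertex 3.084 5.384 -0.897
endloop
endfacet
facet normal 0.547 0.720 0.426
outer loop
vertex 3.084 5.384 -0.897
vertex 5.228 3.829 -1.022
vertex 4.047 5.34 -2.059
endloop
endfacet
facet normal 0.547 0.720 0.426
outer loop
vertex 4.265 3.874 0.14
vertex 5.228 3.829 -1.022
vertex 3.084 5.384 -0.897
endloop
endfacet
facet normal -0.696 -0.286 0.659
outer loop
vertex 3.214 -0.709 5.256
vertex 2.505 0.087 4.853
vertex 2.696 -1.653 4.3
endloop
endfacet
facet normal 0.622 -0.699 0.353
outer loop
vertex 3.975 -1.127 3.087
vertex 3.214 -0.709 5.256
vertex 2.696 -1.653 4.3
endloop
endfacet
facet normal -0.696 -0.286 0.659
outer loop
vertex 2.696 -1.653 4.3
vertex 2.505 0.087 4.853
vertex 1.987 -0.857 3.897
endloop
endfacet
facet normal -0.359 -0.656 -0.664
outer loop
vertex 1.987 -0.857 3.897
vertex 3.975 -1.127 3.087
vertex 2.696 -1.653 4.3
endloop
endfacet
facet normal 0.359 0.656 0.664
outer loop
vertex 3.214 -0.709 5.256
vertex 3.784 0.613 3.64
vertex 2.505 0.087 4.853
endloop
endfacet
facet normal 0.622 -0.699 0.353
outer loop
vertex 4.493 -0.183 4.043
vertex 3.214 -0.709 5.256
vertex 3.975 -1.127 3.087
endloop
endfacet
facet normal 0.359 0.656 0.664
outer loop
vertex 4.493 -0.183 4.043
vertex 3.784 0.613 3.64
vertex 3.214 -0.709 5.256
endloop
endfacet
facet normal -0.622 0.699 -0.353
outer loop
vertex 2.505 0.087 4.853
vertex 3.784 0.613 3.64
vertex 1.987 -0.857 3.897
endloop
endfacet
facet normal -0.359 -0.656 -0.664
outer loop
vertex 3.266 -0.331 2.684
vertex 3.975 -1.127 3.087
vertex 1.987 -0.857 3.897
endloop
endfacet
facet normal -0.622 0.699 -0.353
outer loop
vertex 1.987 -0.857 3.897
vertex 3.784 0.613 3.64
vertex 3.266 -0.331 2.684
endloop
endfacet
facet normal 0.696 0.286 -0.659
outer loop
vertex 3.266 -0.331 2.684
vertex 4.493 -0.183 4.043
vertex 3.975 -1.127 3.087
endloop
endfacet
facet normal 0.696 0.286 -0.659
outer loop
vertex 3.784 0.613 3.64
vertex 4.493 -0.183 4.043
vertex 3.266 -0.331 2.684
endloop
endfacet
facet normal 0.100 -0.814 -0.572
outer loop
vertex -1.718 3.174 -4.595
vertex -2.307 2.627 -3.919
vertex -2.615 3.178 -4.758
endloop
endfacet
facet normal 0.086 0.888 -0.452
outer loop
vertex -1.718 3.174 -4.595
vertex -2.615 3.178 -4.758
vertex -2.493 4.133 -2.861
endloop
endfacet
facet normal 0.101 -0.814 -0.572
outer loop
vertex -2.615 3.178 -4.758
vertex -2.307 2.627 -3.919
vertex -3.279 2.767 -4.29
endloop
endfacet
facet normal -0.648 0.696 -0.309
outer loop
vertex -2.615 3.178 -4.758
vertex -3.279 2.767 -4.29
vertex -2.493 4.133 -2.861
endloop
endfacet
facet normal 0.101 -0.814 -0.572
outer loop
vertex -3.279 2.767 -4.29
vertex -2.307 2.627 -3.919
vertex -3.212 2.25 -3.542
endloop
endfacet
facet normal -0.929 0.260 0.263
outer loop
vertex -3.279 2.767 -4.29
vertex -3.212 2.25 -3.542
vertex -2.493 4.133 -2.861
endloop
endfacet
facet normal 0.101 -0.814 -0.572
outer loop
vertex -3.212 2.25 -3.542
vertex -2.307 2.627 -3.919
vertex -2.463 2.017 -3.079
endloop
endfacet
facet normal -0.544 -0.094 0.834
outer loop
vertex -3.212 2.25 -3.542
vertex -2.463 2.017 -3.079
vertex -2.493 4.133 -2.861
endloop
endfacet
facet normal 0.101 -0.814 -0.572
outer loop
vertex -2.463 2.017 -3.079
vertex -2.307 2.627 -3.919
vertex -1.597 2.243 -3.248
endloop
endfacet
facet normal 0.215 -0.097 0.972
outer loop
vertex -2.463 2.017 -3.079
vertex -1.597 2.243 -3.248
vertex -2.493 4.133 -2.861
endloop
endfacet
facet normal 0.100 -0.814 -0.572
outer loop
vertex -1.597 2.243 -3.248
vertex -2.307 2.627 -3.919
vertex -1.265 2.758 -3.923
endloop
endfacet
facet normal 0.779 0.251 0.575
outer loop
vertex -1.597 2.243 -3.248
vertex -1.265 2.758 -3.923
vertex -2.493 4.133 -2.861
endloop
endfacet
facet normal 0.100 -0.814 -0.572
outer loop
vertex -1.265 2.758 -3.923
vertex -2.307 2.627 -3.919
vertex -1.718 3.174 -4.595
endloop
endfacet
facet normal 0.721 0.690 -0.059
outer loop
vertex -1.265 2.758 -3.923
vertex -1.718 3.174 -4.595
vertex -2.493 4.133 -2.861
endloop
endfacet

endsolid


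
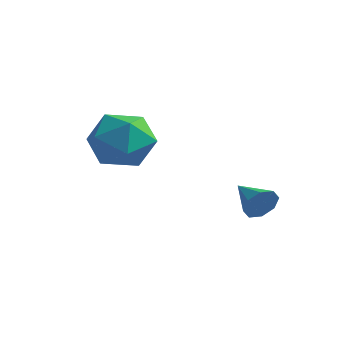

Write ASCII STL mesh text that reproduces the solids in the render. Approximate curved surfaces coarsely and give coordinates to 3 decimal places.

solid 
facet normal -0.932 0.220 -0.288
outer loop
vertex -1.521 -1.648 1.851
vertex -1.927 -2.348 2.632
vertex -1.75 -1.266 2.884
endloop
endfacet
facet normal -0.496 0.773 -0.396
outer loop
vertex -1.521 -1.648 1.851
vertex -1.75 -1.266 2.884
vertex -0.813 -0.935 2.356
endloop
endfacet
facet normal 0.029 0.558 -0.829
outer loop
vertex -1.521 -1.648 1.851
vertex -0.813 -0.935 2.356
vertex -0.411 -1.813 1.779
endloop
endfacet
facet normal -0.083 -0.128 -0.988
outer loop
vertex -1.521 -1.648 1.851
vertex -0.411 -1.813 1.779
vertex -1.099 -2.686 1.95
endloop
endfacet
facet normal -0.677 -0.338 -0.654
outer loop
vertex -1.521 -1.648 1.851
vertex -1.099 -2.686 1.95
vertex -1.927 -2.348 2.632
endloop
endfacet
facet normal -0.206 0.951 0.231
outer loop
vertex -0.813 -0.935 2.356
vertex -1.75 -1.266 2.884
vertex -0.781 -1.194 3.45
endloop
endfacet
facet normal -0.912 0.054 0.407
outer loop
vertex -1.75 -1.266 2.884
vertex -1.927 -2.348 2.632
vertex -1.469 -2.067 3.621
endloop
endfacet
facet normal -0.499 -0.847 -0.186
outer loop
vertex -1.927 -2.348 2.632
vertex -1.099 -2.686 1.95
vertex -1.067 -2.945 3.044
endloop
endfacet
facet normal 0.463 -0.507 -0.727
outer loop
vertex -1.099 -2.686 1.95
vertex -0.411 -1.813 1.779
vertex -0.13 -2.614 2.516
endloop
endfacet
facet normal 0.644 0.604 -0.470
outer loop
vertex -0.411 -1.813 1.779
vertex -0.813 -0.935 2.356
vertex 0.047 -1.532 2.768
endloop
endfacet
facet normal 0.083 0.128 0.988
outer loop
vertex -0.359 -2.232 3.549
vertex -0.781 -1.194 3.45
vertex -1.469 -2.067 3.621
endloop
endfacet
facet normal -0.029 -0.558 0.829
outer loop
vertex -0.359 -2.232 3.549
vertex -1.469 -2.067 3.621
vertex -1.067 -2.945 3.044
endloop
endfacet
facet normal 0.496 -0.773 0.396
outer loop
vertex -0.359 -2.232 3.549
vertex -1.067 -2.945 3.044
vertex -0.13 -2.614 2.516
endloop
endfacet
facet normal 0.932 -0.220 0.288
outer loop
vertex -0.359 -2.232 3.549
vertex -0.13 -2.614 2.516
vertex 0.047 -1.532 2.768
endloop
endfacet
facet normal 0.677 0.338 0.654
outer loop
vertex -0.359 -2.232 3.549
vertex 0.047 -1.532 2.768
vertex -0.781 -1.194 3.45
endloop
endfacet
facet normal -0.463 0.507 0.727
outer loop
vertex -1.469 -2.067 3.621
vertex -0.781 -1.194 3.45
vertex -1.75 -1.266 2.884
endloop
endfacet
facet normal -0.644 -0.604 0.470
outer loop
vertex -1.067 -2.945 3.044
vertex -1.469 -2.067 3.621
vertex -1.927 -2.348 2.632
endloop
endfacet
facet normal 0.206 -0.951 -0.231
outer loop
vertex -0.13 -2.614 2.516
vertex -1.067 -2.945 3.044
vertex -1.099 -2.686 1.95
endloop
endfacet
facet normal 0.912 -0.054 -0.407
outer loop
vertex 0.047 -1.532 2.768
vertex -0.13 -2.614 2.516
vertex -0.411 -1.813 1.779
endloop
endfacet
facet normal 0.499 0.847 0.186
outer loop
vertex -0.781 -1.194 3.45
vertex 0.047 -1.532 2.768
vertex -0.813 -0.935 2.356
endloop
endfacet
facet normal 0.911 -0.279 -0.303
outer loop
vertex 2.838 0.245 0.969
vertex 2.596 0.001 0.465
vertex 2.814 0.55 0.616
endloop
endfacet
facet normal -0.012 0.756 0.654
outer loop
vertex 2.838 0.245 0.969
vertex 2.814 0.55 0.616
vertex 1.484 0.339 0.835
endloop
endfacet
facet normal 0.911 -0.278 -0.303
outer loop
vertex 2.814 0.55 0.616
vertex 2.596 0.001 0.465
vertex 2.662 0.533 0.175
endloop
endfacet
facet normal -0.154 0.988 0.015
outer loop
vertex 2.814 0.55 0.616
vertex 2.662 0.533 0.175
vertex 1.484 0.339 0.835
endloop
endfacet
facet normal 0.912 -0.278 -0.302
outer loop
vertex 2.662 0.533 0.175
vertex 2.596 0.001 0.465
vertex 2.472 0.204 -0.096
endloop
endfacet
facet normal -0.430 0.709 -0.559
outer loop
vertex 2.662 0.533 0.175
vertex 2.472 0.204 -0.096
vertex 1.484 0.339 0.835
endloop
endfacet
facet normal 0.912 -0.279 -0.302
outer loop
vertex 2.472 0.204 -0.096
vertex 2.596 0.001 0.465
vertex 2.354 -0.244 -0.039
endloop
endfacet
facet normal -0.677 0.085 -0.731
outer loop
vertex 2.472 0.204 -0.096
vertex 2.354 -0.244 -0.039
vertex 1.484 0.339 0.835
endloop
endfacet
facet normal 0.912 -0.278 -0.302
outer loop
vertex 2.354 -0.244 -0.039
vertex 2.596 0.001 0.465
vertex 2.378 -0.549 0.314
endloop
endfacet
facet normal -0.753 -0.523 -0.400
outer loop
vertex 2.354 -0.244 -0.039
vertex 2.378 -0.549 0.314
vertex 1.484 0.339 0.835
endloop
endfacet
facet normal 0.911 -0.278 -0.303
outer loop
vertex 2.378 -0.549 0.314
vertex 2.596 0.001 0.465
vertex 2.53 -0.532 0.755
endloop
endfacet
facet normal -0.610 -0.755 0.239
outer loop
vertex 2.378 -0.549 0.314
vertex 2.53 -0.532 0.755
vertex 1.484 0.339 0.835
endloop
endfacet
facet normal 0.911 -0.278 -0.304
outer loop
vertex 2.53 -0.532 0.755
vertex 2.596 0.001 0.465
vertex 2.721 -0.203 1.026
endloop
endfacet
facet normal -0.334 -0.476 0.813
outer loop
vertex 2.53 -0.532 0.755
vertex 2.721 -0.203 1.026
vertex 1.484 0.339 0.835
endloop
endfacet
facet normal 0.912 -0.277 -0.304
outer loop
vertex 2.721 -0.203 1.026
vertex 2.596 0.001 0.465
vertex 2.838 0.245 0.969
endloop
endfacet
facet normal -0.087 0.148 0.985
outer loop
vertex 2.721 -0.203 1.026
vertex 2.838 0.245 0.969
vertex 1.484 0.339 0.835
endloop
endfacet

endsolid


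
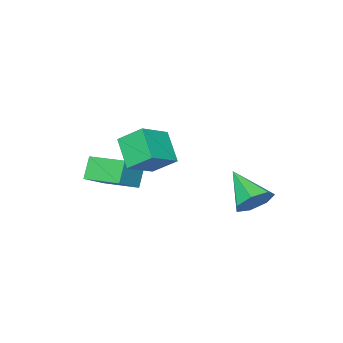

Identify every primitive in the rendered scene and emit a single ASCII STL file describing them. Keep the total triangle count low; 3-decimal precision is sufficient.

solid 
facet normal -0.501 -0.235 0.833
outer loop
vertex 0.622 -3.321 -1.021
vertex 0.155 -1.494 -0.786
vertex -0.821 -3.57 -1.96
endloop
endfacet
facet normal 0.246 -0.961 -0.124
outer loop
vertex -0.175 -3.266 -3.034
vertex 0.622 -3.321 -1.021
vertex -0.821 -3.57 -1.96
endloop
endfacet
facet normal -0.501 -0.235 0.833
outer loop
vertex -0.821 -3.57 -1.96
vertex 0.155 -1.494 -0.786
vertex -1.289 -1.743 -1.725
endloop
endfacet
facet normal -0.830 -0.143 -0.540
outer loop
vertex -1.289 -1.743 -1.725
vertex -0.175 -3.266 -3.034
vertex -0.821 -3.57 -1.96
endloop
endfacet
facet normal 0.830 0.143 0.540
outer loop
vertex 0.622 -3.321 -1.021
vertex 0.801 -1.19 -1.86
vertex 0.155 -1.494 -0.786
endloop
endfacet
facet normal 0.246 -0.961 -0.124
outer loop
vertex 1.269 -3.017 -2.095
vertex 0.622 -3.321 -1.021
vertex -0.175 -3.266 -3.034
endloop
endfacet
facet normal 0.829 0.143 0.540
outer loop
vertex 1.269 -3.017 -2.095
vertex 0.801 -1.19 -1.86
vertex 0.622 -3.321 -1.021
endloop
endfacet
facet normal -0.246 0.961 0.124
outer loop
vertex 0.155 -1.494 -0.786
vertex 0.801 -1.19 -1.86
vertex -1.289 -1.743 -1.725
endloop
endfacet
facet normal -0.829 -0.143 -0.540
outer loop
vertex -0.642 -1.439 -2.799
vertex -0.175 -3.266 -3.034
vertex -1.289 -1.743 -1.725
endloop
endfacet
facet normal -0.246 0.961 0.124
outer loop
vertex -1.289 -1.743 -1.725
vertex 0.801 -1.19 -1.86
vertex -0.642 -1.439 -2.799
endloop
endfacet
facet normal 0.501 0.235 -0.833
outer loop
vertex -0.642 -1.439 -2.799
vertex 1.269 -3.017 -2.095
vertex -0.175 -3.266 -3.034
endloop
endfacet
facet normal 0.501 0.235 -0.833
outer loop
vertex 0.801 -1.19 -1.86
vertex 1.269 -3.017 -2.095
vertex -0.642 -1.439 -2.799
endloop
endfacet
facet normal -0.890 -0.017 -0.455
outer loop
vertex -1.31 -1.867 -0.318
vertex -1.789 -0.776 0.577
vertex -0.735 -0.655 -1.488
endloop
endfacet
facet normal 0.322 -0.732 -0.600
outer loop
vertex 0.849 -0.624 -0.677
vertex -1.31 -1.867 -0.318
vertex -0.735 -0.655 -1.488
endloop
endfacet
facet normal -0.890 -0.018 -0.455
outer loop
vertex -0.735 -0.655 -1.488
vertex -1.789 -0.776 0.577
vertex -1.215 0.436 -0.593
endloop
endfacet
facet normal 0.323 0.681 -0.657
outer loop
vertex -1.215 0.436 -0.593
vertex 0.849 -0.624 -0.677
vertex -0.735 -0.655 -1.488
endloop
endfacet
facet normal -0.323 -0.681 0.657
outer loop
vertex -1.31 -1.867 -0.318
vertex -0.205 -0.745 1.388
vertex -1.789 -0.776 0.577
endloop
endfacet
facet normal 0.322 -0.732 -0.601
outer loop
vertex 0.275 -1.836 0.493
vertex -1.31 -1.867 -0.318
vertex 0.849 -0.624 -0.677
endloop
endfacet
facet normal -0.323 -0.681 0.657
outer loop
vertex 0.275 -1.836 0.493
vertex -0.205 -0.745 1.388
vertex -1.31 -1.867 -0.318
endloop
endfacet
facet normal -0.322 0.732 0.600
outer loop
vertex -1.789 -0.776 0.577
vertex -0.205 -0.745 1.388
vertex -1.215 0.436 -0.593
endloop
endfacet
facet normal 0.323 0.681 -0.657
outer loop
vertex 0.37 0.467 0.218
vertex 0.849 -0.624 -0.677
vertex -1.215 0.436 -0.593
endloop
endfacet
facet normal -0.322 0.732 0.600
outer loop
vertex -1.215 0.436 -0.593
vertex -0.205 -0.745 1.388
vertex 0.37 0.467 0.218
endloop
endfacet
facet normal 0.890 0.018 0.455
outer loop
vertex 0.37 0.467 0.218
vertex 0.275 -1.836 0.493
vertex 0.849 -0.624 -0.677
endloop
endfacet
facet normal 0.890 0.018 0.456
outer loop
vertex -0.205 -0.745 1.388
vertex 0.275 -1.836 0.493
vertex 0.37 0.467 0.218
endloop
endfacet
facet normal 0.175 0.813 -0.555
outer loop
vertex -2.555 3.619 -2.163
vertex -3.187 3.28 -2.859
vertex -3.383 3.861 -2.069
endloop
endfacet
facet normal 0.154 0.146 0.977
outer loop
vertex -2.555 3.619 -2.163
vertex -3.383 3.861 -2.069
vertex -3.553 1.58 -1.701
endloop
endfacet
facet normal 0.176 0.813 -0.554
outer loop
vertex -3.383 3.861 -2.069
vertex -3.187 3.28 -2.859
vertex -4.063 3.666 -2.571
endloop
endfacet
facet normal -0.616 0.170 0.769
outer loop
vertex -3.383 3.861 -2.069
vertex -4.063 3.666 -2.571
vertex -3.553 1.58 -1.701
endloop
endfacet
facet normal 0.176 0.813 -0.555
outer loop
vertex -4.063 3.666 -2.571
vertex -3.187 3.28 -2.859
vertex -4.084 3.18 -3.29
endloop
endfacet
facet normal -0.973 -0.176 0.148
outer loop
vertex -4.063 3.666 -2.571
vertex -4.084 3.18 -3.29
vertex -3.553 1.58 -1.701
endloop
endfacet
facet normal 0.175 0.814 -0.554
outer loop
vertex -4.084 3.18 -3.29
vertex -3.187 3.28 -2.859
vertex -3.429 2.77 -3.685
endloop
endfacet
facet normal -0.650 -0.633 -0.420
outer loop
vertex -4.084 3.18 -3.29
vertex -3.429 2.77 -3.685
vertex -3.553 1.58 -1.701
endloop
endfacet
facet normal 0.176 0.814 -0.554
outer loop
vertex -3.429 2.77 -3.685
vertex -3.187 3.28 -2.859
vertex -2.592 2.744 -3.458
endloop
endfacet
facet normal 0.111 -0.855 -0.506
outer loop
vertex -3.429 2.77 -3.685
vertex -2.592 2.744 -3.458
vertex -3.553 1.58 -1.701
endloop
endfacet
facet normal 0.175 0.814 -0.555
outer loop
vertex -2.592 2.744 -3.458
vertex -3.187 3.28 -2.859
vertex -2.203 3.122 -2.781
endloop
endfacet
facet normal 0.736 -0.676 -0.045
outer loop
vertex -2.592 2.744 -3.458
vertex -2.203 3.122 -2.781
vertex -3.553 1.58 -1.701
endloop
endfacet
facet normal 0.175 0.813 -0.555
outer loop
vertex -2.203 3.122 -2.781
vertex -3.187 3.28 -2.859
vertex -2.555 3.619 -2.163
endloop
endfacet
facet normal 0.754 -0.230 0.615
outer loop
vertex -2.203 3.122 -2.781
vertex -2.555 3.619 -2.163
vertex -3.553 1.58 -1.701
endloop
endfacet

endsolid


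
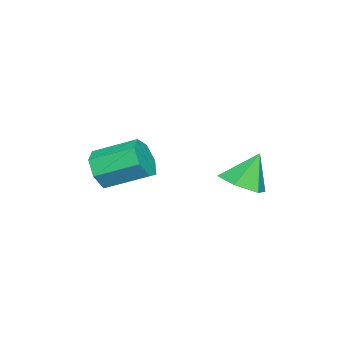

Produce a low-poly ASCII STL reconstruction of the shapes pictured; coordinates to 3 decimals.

solid 
facet normal 0.195 -0.893 -0.405
outer loop
vertex 2.086 -2.255 2.847
vertex 1.469 -2.672 3.469
vertex 1.287 -2.312 2.587
endloop
endfacet
facet normal 0.248 0.445 -0.860
outer loop
vertex 2.086 -2.255 2.847
vertex 1.287 -2.312 2.587
vertex 1.707 -0.531 3.629
endloop
endfacet
facet normal 0.249 0.445 -0.860
outer loop
vertex 1.707 -0.531 3.629
vertex 1.287 -2.312 2.587
vertex 0.909 -0.588 3.369
endloop
endfacet
facet normal -0.196 0.893 0.405
outer loop
vertex 1.707 -0.531 3.629
vertex 0.909 -0.588 3.369
vertex 1.091 -0.948 4.251
endloop
endfacet
facet normal 0.196 -0.893 -0.405
outer loop
vertex 1.287 -2.312 2.587
vertex 1.469 -2.672 3.469
vertex 0.626 -2.64 2.991
endloop
endfacet
facet normal -0.587 0.224 -0.778
outer loop
vertex 1.287 -2.312 2.587
vertex 0.626 -2.64 2.991
vertex 0.909 -0.588 3.369
endloop
endfacet
facet normal -0.586 0.224 -0.779
outer loop
vertex 0.909 -0.588 3.369
vertex 0.626 -2.64 2.991
vertex 0.247 -0.916 3.773
endloop
endfacet
facet normal -0.195 0.893 0.405
outer loop
vertex 0.909 -0.588 3.369
vertex 0.247 -0.916 3.773
vertex 1.091 -0.948 4.251
endloop
endfacet
facet normal 0.196 -0.893 -0.405
outer loop
vertex 0.626 -2.64 2.991
vertex 1.469 -2.672 3.469
vertex 0.599 -2.992 3.755
endloop
endfacet
facet normal -0.980 -0.165 -0.111
outer loop
vertex 0.626 -2.64 2.991
vertex 0.599 -2.992 3.755
vertex 0.247 -0.916 3.773
endloop
endfacet
facet normal -0.980 -0.165 -0.110
outer loop
vertex 0.247 -0.916 3.773
vertex 0.599 -2.992 3.755
vertex 0.221 -1.269 4.537
endloop
endfacet
facet normal -0.196 0.893 0.406
outer loop
vertex 0.247 -0.916 3.773
vertex 0.221 -1.269 4.537
vertex 1.091 -0.948 4.251
endloop
endfacet
facet normal 0.196 -0.893 -0.405
outer loop
vertex 0.599 -2.992 3.755
vertex 1.469 -2.672 3.469
vertex 1.228 -3.103 4.304
endloop
endfacet
facet normal -0.635 -0.430 0.641
outer loop
vertex 0.599 -2.992 3.755
vertex 1.228 -3.103 4.304
vertex 0.221 -1.269 4.537
endloop
endfacet
facet normal -0.635 -0.430 0.642
outer loop
vertex 0.221 -1.269 4.537
vertex 1.228 -3.103 4.304
vertex 0.85 -1.379 5.085
endloop
endfacet
facet normal -0.196 0.893 0.405
outer loop
vertex 0.221 -1.269 4.537
vertex 0.85 -1.379 5.085
vertex 1.091 -0.948 4.251
endloop
endfacet
facet normal 0.196 -0.893 -0.404
outer loop
vertex 1.228 -3.103 4.304
vertex 1.469 -2.672 3.469
vertex 2.038 -2.889 4.224
endloop
endfacet
facet normal 0.188 -0.371 0.910
outer loop
vertex 1.228 -3.103 4.304
vertex 2.038 -2.889 4.224
vertex 0.85 -1.379 5.085
endloop
endfacet
facet normal 0.186 -0.372 0.909
outer loop
vertex 0.85 -1.379 5.085
vertex 2.038 -2.889 4.224
vertex 1.66 -1.166 5.006
endloop
endfacet
facet normal -0.195 0.893 0.405
outer loop
vertex 0.85 -1.379 5.085
vertex 1.66 -1.166 5.006
vertex 1.091 -0.948 4.251
endloop
endfacet
facet normal 0.196 -0.893 -0.404
outer loop
vertex 2.038 -2.889 4.224
vertex 1.469 -2.672 3.469
vertex 2.42 -2.512 3.576
endloop
endfacet
facet normal 0.869 -0.033 0.493
outer loop
vertex 2.038 -2.889 4.224
vertex 2.42 -2.512 3.576
vertex 1.66 -1.166 5.006
endloop
endfacet
facet normal 0.870 -0.033 0.493
outer loop
vertex 1.66 -1.166 5.006
vertex 2.42 -2.512 3.576
vertex 2.042 -0.788 4.357
endloop
endfacet
facet normal -0.195 0.893 0.405
outer loop
vertex 1.66 -1.166 5.006
vertex 2.042 -0.788 4.357
vertex 1.091 -0.948 4.251
endloop
endfacet
facet normal 0.196 -0.893 -0.405
outer loop
vertex 2.42 -2.512 3.576
vertex 1.469 -2.672 3.469
vertex 2.086 -2.255 2.847
endloop
endfacet
facet normal 0.897 0.330 -0.295
outer loop
vertex 2.42 -2.512 3.576
vertex 2.086 -2.255 2.847
vertex 2.042 -0.788 4.357
endloop
endfacet
facet normal 0.896 0.331 -0.296
outer loop
vertex 2.042 -0.788 4.357
vertex 2.086 -2.255 2.847
vertex 1.707 -0.531 3.629
endloop
endfacet
facet normal -0.195 0.893 0.405
outer loop
vertex 2.042 -0.788 4.357
vertex 1.707 -0.531 3.629
vertex 1.091 -0.948 4.251
endloop
endfacet
facet normal 0.359 -0.312 -0.879
outer loop
vertex 0.606 2.439 3.214
vertex -0.352 2.391 2.84
vertex 0.192 3.261 2.753
endloop
endfacet
facet normal 0.572 0.601 0.558
outer loop
vertex 0.606 2.439 3.214
vertex 0.192 3.261 2.753
vertex -0.948 2.909 4.3
endloop
endfacet
facet normal 0.359 -0.312 -0.879
outer loop
vertex 0.192 3.261 2.753
vertex -0.352 2.391 2.84
vertex -0.766 3.213 2.379
endloop
endfacet
facet normal -0.106 0.984 0.146
outer loop
vertex 0.192 3.261 2.753
vertex -0.766 3.213 2.379
vertex -0.948 2.909 4.3
endloop
endfacet
facet normal 0.359 -0.312 -0.879
outer loop
vertex -0.766 3.213 2.379
vertex -0.352 2.391 2.84
vertex -1.31 2.343 2.466
endloop
endfacet
facet normal -0.848 0.530 0.004
outer loop
vertex -0.766 3.213 2.379
vertex -1.31 2.343 2.466
vertex -0.948 2.909 4.3
endloop
endfacet
facet normal 0.359 -0.312 -0.879
outer loop
vertex -1.31 2.343 2.466
vertex -0.352 2.391 2.84
vertex -0.896 1.521 2.927
endloop
endfacet
facet normal -0.912 -0.305 0.274
outer loop
vertex -1.31 2.343 2.466
vertex -0.896 1.521 2.927
vertex -0.948 2.909 4.3
endloop
endfacet
facet normal 0.358 -0.312 -0.880
outer loop
vertex -0.896 1.521 2.927
vertex -0.352 2.391 2.84
vertex 0.063 1.568 3.301
endloop
endfacet
facet normal -0.234 -0.688 0.687
outer loop
vertex -0.896 1.521 2.927
vertex 0.063 1.568 3.301
vertex -0.948 2.909 4.3
endloop
endfacet
facet normal 0.359 -0.312 -0.880
outer loop
vertex 0.063 1.568 3.301
vertex -0.352 2.391 2.84
vertex 0.606 2.439 3.214
endloop
endfacet
facet normal 0.508 -0.234 0.829
outer loop
vertex 0.063 1.568 3.301
vertex 0.606 2.439 3.214
vertex -0.948 2.909 4.3
endloop
endfacet

endsolid


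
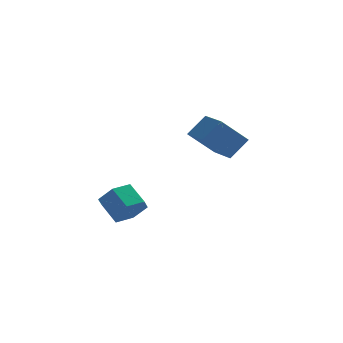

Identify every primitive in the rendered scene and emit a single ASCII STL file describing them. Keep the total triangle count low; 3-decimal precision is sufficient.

solid 
facet normal 0.565 -0.591 -0.576
outer loop
vertex 0.31 -3.29 0.346
vertex -0.489 -4.0 0.291
vertex -0.416 -3.22 -0.438
endloop
endfacet
facet normal 0.470 0.804 -0.364
outer loop
vertex 0.31 -3.29 0.346
vertex -0.416 -3.22 -0.438
vertex -0.492 -2.451 1.164
endloop
endfacet
facet normal 0.472 0.803 -0.363
outer loop
vertex -0.492 -2.451 1.164
vertex -0.416 -3.22 -0.438
vertex -1.217 -2.38 0.38
endloop
endfacet
facet normal -0.565 0.592 0.576
outer loop
vertex -0.492 -2.451 1.164
vertex -1.217 -2.38 0.38
vertex -1.291 -3.16 1.109
endloop
endfacet
facet normal 0.564 -0.591 -0.576
outer loop
vertex -0.416 -3.22 -0.438
vertex -0.489 -4.0 0.291
vertex -1.215 -3.929 -0.492
endloop
endfacet
facet normal -0.352 0.459 -0.816
outer loop
vertex -0.416 -3.22 -0.438
vertex -1.215 -3.929 -0.492
vertex -1.217 -2.38 0.38
endloop
endfacet
facet normal -0.352 0.459 -0.816
outer loop
vertex -1.217 -2.38 0.38
vertex -1.215 -3.929 -0.492
vertex -2.016 -3.09 0.326
endloop
endfacet
facet normal -0.565 0.592 0.576
outer loop
vertex -1.217 -2.38 0.38
vertex -2.016 -3.09 0.326
vertex -1.291 -3.16 1.109
endloop
endfacet
facet normal 0.564 -0.591 -0.577
outer loop
vertex -1.215 -3.929 -0.492
vertex -0.489 -4.0 0.291
vertex -1.288 -4.709 0.236
endloop
endfacet
facet normal -0.823 -0.345 -0.452
outer loop
vertex -1.215 -3.929 -0.492
vertex -1.288 -4.709 0.236
vertex -2.016 -3.09 0.326
endloop
endfacet
facet normal -0.822 -0.345 -0.453
outer loop
vertex -2.016 -3.09 0.326
vertex -1.288 -4.709 0.236
vertex -2.09 -3.87 1.054
endloop
endfacet
facet normal -0.565 0.591 0.576
outer loop
vertex -2.016 -3.09 0.326
vertex -2.09 -3.87 1.054
vertex -1.291 -3.16 1.109
endloop
endfacet
facet normal 0.565 -0.592 -0.576
outer loop
vertex -1.288 -4.709 0.236
vertex -0.489 -4.0 0.291
vertex -0.563 -4.78 1.02
endloop
endfacet
facet normal -0.471 -0.804 0.363
outer loop
vertex -1.288 -4.709 0.236
vertex -0.563 -4.78 1.02
vertex -2.09 -3.87 1.054
endloop
endfacet
facet normal -0.471 -0.804 0.364
outer loop
vertex -2.09 -3.87 1.054
vertex -0.563 -4.78 1.02
vertex -1.364 -3.94 1.838
endloop
endfacet
facet normal -0.565 0.591 0.576
outer loop
vertex -2.09 -3.87 1.054
vertex -1.364 -3.94 1.838
vertex -1.291 -3.16 1.109
endloop
endfacet
facet normal 0.565 -0.592 -0.576
outer loop
vertex -0.563 -4.78 1.02
vertex -0.489 -4.0 0.291
vertex 0.236 -4.07 1.074
endloop
endfacet
facet normal 0.352 -0.459 0.816
outer loop
vertex -0.563 -4.78 1.02
vertex 0.236 -4.07 1.074
vertex -1.364 -3.94 1.838
endloop
endfacet
facet normal 0.352 -0.459 0.816
outer loop
vertex -1.364 -3.94 1.838
vertex 0.236 -4.07 1.074
vertex -0.565 -3.231 1.892
endloop
endfacet
facet normal -0.564 0.591 0.576
outer loop
vertex -1.364 -3.94 1.838
vertex -0.565 -3.231 1.892
vertex -1.291 -3.16 1.109
endloop
endfacet
facet normal 0.565 -0.591 -0.576
outer loop
vertex 0.236 -4.07 1.074
vertex -0.489 -4.0 0.291
vertex 0.31 -3.29 0.346
endloop
endfacet
facet normal 0.823 0.344 0.452
outer loop
vertex 0.236 -4.07 1.074
vertex 0.31 -3.29 0.346
vertex -0.565 -3.231 1.892
endloop
endfacet
facet normal 0.822 0.345 0.452
outer loop
vertex -0.565 -3.231 1.892
vertex 0.31 -3.29 0.346
vertex -0.492 -2.451 1.164
endloop
endfacet
facet normal -0.564 0.591 0.577
outer loop
vertex -0.565 -3.231 1.892
vertex -0.492 -2.451 1.164
vertex -1.291 -3.16 1.109
endloop
endfacet
facet normal -0.669 -0.248 0.700
outer loop
vertex 3.666 1.518 4.597
vertex 2.722 3.283 4.321
vertex 2.753 0.856 3.49
endloop
endfacet
facet normal 0.467 -0.873 0.137
outer loop
vertex 4.158 1.377 2.019
vertex 3.666 1.518 4.597
vertex 2.753 0.856 3.49
endloop
endfacet
facet normal -0.669 -0.248 0.700
outer loop
vertex 2.753 0.856 3.49
vertex 2.722 3.283 4.321
vertex 1.809 2.621 3.214
endloop
endfacet
facet normal -0.578 -0.419 -0.700
outer loop
vertex 1.809 2.621 3.214
vertex 4.158 1.377 2.019
vertex 2.753 0.856 3.49
endloop
endfacet
facet normal 0.578 0.419 0.700
outer loop
vertex 3.666 1.518 4.597
vertex 4.127 3.804 2.85
vertex 2.722 3.283 4.321
endloop
endfacet
facet normal 0.467 -0.873 0.137
outer loop
vertex 5.071 2.039 3.126
vertex 3.666 1.518 4.597
vertex 4.158 1.377 2.019
endloop
endfacet
facet normal 0.578 0.419 0.700
outer loop
vertex 5.071 2.039 3.126
vertex 4.127 3.804 2.85
vertex 3.666 1.518 4.597
endloop
endfacet
facet normal -0.467 0.873 -0.137
outer loop
vertex 2.722 3.283 4.321
vertex 4.127 3.804 2.85
vertex 1.809 2.621 3.214
endloop
endfacet
facet normal -0.578 -0.419 -0.700
outer loop
vertex 3.214 3.142 1.743
vertex 4.158 1.377 2.019
vertex 1.809 2.621 3.214
endloop
endfacet
facet normal -0.467 0.873 -0.137
outer loop
vertex 1.809 2.621 3.214
vertex 4.127 3.804 2.85
vertex 3.214 3.142 1.743
endloop
endfacet
facet normal 0.669 0.248 -0.700
outer loop
vertex 3.214 3.142 1.743
vertex 5.071 2.039 3.126
vertex 4.158 1.377 2.019
endloop
endfacet
facet normal 0.669 0.248 -0.700
outer loop
vertex 4.127 3.804 2.85
vertex 5.071 2.039 3.126
vertex 3.214 3.142 1.743
endloop
endfacet

endsolid


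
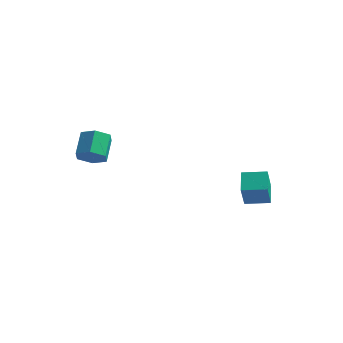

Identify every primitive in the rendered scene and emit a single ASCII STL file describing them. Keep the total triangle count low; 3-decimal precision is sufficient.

solid 
facet normal 0.333 -0.613 -0.717
outer loop
vertex -2.452 -2.047 -0.293
vertex -2.955 -2.805 0.122
vertex -3.394 -2.233 -0.571
endloop
endfacet
facet normal 0.037 0.768 -0.639
outer loop
vertex -2.452 -2.047 -0.293
vertex -3.394 -2.233 -0.571
vertex -3.042 -0.956 0.983
endloop
endfacet
facet normal 0.036 0.768 -0.639
outer loop
vertex -3.042 -0.956 0.983
vertex -3.394 -2.233 -0.571
vertex -3.985 -1.142 0.706
endloop
endfacet
facet normal -0.332 0.612 0.718
outer loop
vertex -3.042 -0.956 0.983
vertex -3.985 -1.142 0.706
vertex -3.545 -1.715 1.398
endloop
endfacet
facet normal 0.333 -0.613 -0.717
outer loop
vertex -3.394 -2.233 -0.571
vertex -2.955 -2.805 0.122
vertex -3.897 -2.991 -0.156
endloop
endfacet
facet normal -0.798 0.223 -0.560
outer loop
vertex -3.394 -2.233 -0.571
vertex -3.897 -2.991 -0.156
vertex -3.985 -1.142 0.706
endloop
endfacet
facet normal -0.798 0.223 -0.560
outer loop
vertex -3.985 -1.142 0.706
vertex -3.897 -2.991 -0.156
vertex -4.488 -1.901 1.121
endloop
endfacet
facet normal -0.332 0.612 0.718
outer loop
vertex -3.985 -1.142 0.706
vertex -4.488 -1.901 1.121
vertex -3.545 -1.715 1.398
endloop
endfacet
facet normal 0.333 -0.612 -0.717
outer loop
vertex -3.897 -2.991 -0.156
vertex -2.955 -2.805 0.122
vertex -3.458 -3.564 0.537
endloop
endfacet
facet normal -0.835 -0.545 0.079
outer loop
vertex -3.897 -2.991 -0.156
vertex -3.458 -3.564 0.537
vertex -4.488 -1.901 1.121
endloop
endfacet
facet normal -0.835 -0.545 0.080
outer loop
vertex -4.488 -1.901 1.121
vertex -3.458 -3.564 0.537
vertex -4.048 -2.473 1.813
endloop
endfacet
facet normal -0.332 0.613 0.717
outer loop
vertex -4.488 -1.901 1.121
vertex -4.048 -2.473 1.813
vertex -3.545 -1.715 1.398
endloop
endfacet
facet normal 0.332 -0.612 -0.718
outer loop
vertex -3.458 -3.564 0.537
vertex -2.955 -2.805 0.122
vertex -2.515 -3.378 0.814
endloop
endfacet
facet normal -0.036 -0.768 0.640
outer loop
vertex -3.458 -3.564 0.537
vertex -2.515 -3.378 0.814
vertex -4.048 -2.473 1.813
endloop
endfacet
facet normal -0.037 -0.768 0.639
outer loop
vertex -4.048 -2.473 1.813
vertex -2.515 -3.378 0.814
vertex -3.106 -2.287 2.091
endloop
endfacet
facet normal -0.333 0.613 0.717
outer loop
vertex -4.048 -2.473 1.813
vertex -3.106 -2.287 2.091
vertex -3.545 -1.715 1.398
endloop
endfacet
facet normal 0.332 -0.612 -0.718
outer loop
vertex -2.515 -3.378 0.814
vertex -2.955 -2.805 0.122
vertex -2.012 -2.619 0.399
endloop
endfacet
facet normal 0.798 -0.223 0.560
outer loop
vertex -2.515 -3.378 0.814
vertex -2.012 -2.619 0.399
vertex -3.106 -2.287 2.091
endloop
endfacet
facet normal 0.798 -0.223 0.560
outer loop
vertex -3.106 -2.287 2.091
vertex -2.012 -2.619 0.399
vertex -2.603 -1.529 1.676
endloop
endfacet
facet normal -0.333 0.613 0.717
outer loop
vertex -3.106 -2.287 2.091
vertex -2.603 -1.529 1.676
vertex -3.545 -1.715 1.398
endloop
endfacet
facet normal 0.332 -0.613 -0.717
outer loop
vertex -2.012 -2.619 0.399
vertex -2.955 -2.805 0.122
vertex -2.452 -2.047 -0.293
endloop
endfacet
facet normal 0.834 0.546 -0.080
outer loop
vertex -2.012 -2.619 0.399
vertex -2.452 -2.047 -0.293
vertex -2.603 -1.529 1.676
endloop
endfacet
facet normal 0.835 0.544 -0.079
outer loop
vertex -2.603 -1.529 1.676
vertex -2.452 -2.047 -0.293
vertex -3.042 -0.956 0.983
endloop
endfacet
facet normal -0.333 0.612 0.717
outer loop
vertex -2.603 -1.529 1.676
vertex -3.042 -0.956 0.983
vertex -3.545 -1.715 1.398
endloop
endfacet
facet normal -0.491 0.645 0.586
outer loop
vertex 3.189 3.374 -1.353
vertex 4.468 4.221 -1.214
vertex 2.701 4.357 -2.843
endloop
endfacet
facet normal -0.830 -0.550 -0.091
outer loop
vertex 3.492 3.319 -3.786
vertex 3.189 3.374 -1.353
vertex 2.701 4.357 -2.843
endloop
endfacet
facet normal -0.491 0.645 0.586
outer loop
vertex 2.701 4.357 -2.843
vertex 4.468 4.221 -1.214
vertex 3.98 5.204 -2.704
endloop
endfacet
facet normal -0.264 0.531 -0.805
outer loop
vertex 3.98 5.204 -2.704
vertex 3.492 3.319 -3.786
vertex 2.701 4.357 -2.843
endloop
endfacet
facet normal 0.264 -0.531 0.805
outer loop
vertex 3.189 3.374 -1.353
vertex 5.259 3.183 -2.157
vertex 4.468 4.221 -1.214
endloop
endfacet
facet normal -0.830 -0.550 -0.091
outer loop
vertex 3.98 2.336 -2.296
vertex 3.189 3.374 -1.353
vertex 3.492 3.319 -3.786
endloop
endfacet
facet normal 0.264 -0.531 0.805
outer loop
vertex 3.98 2.336 -2.296
vertex 5.259 3.183 -2.157
vertex 3.189 3.374 -1.353
endloop
endfacet
facet normal 0.830 0.550 0.091
outer loop
vertex 4.468 4.221 -1.214
vertex 5.259 3.183 -2.157
vertex 3.98 5.204 -2.704
endloop
endfacet
facet normal -0.264 0.531 -0.805
outer loop
vertex 4.771 4.166 -3.647
vertex 3.492 3.319 -3.786
vertex 3.98 5.204 -2.704
endloop
endfacet
facet normal 0.830 0.550 0.091
outer loop
vertex 3.98 5.204 -2.704
vertex 5.259 3.183 -2.157
vertex 4.771 4.166 -3.647
endloop
endfacet
facet normal 0.491 -0.645 -0.586
outer loop
vertex 4.771 4.166 -3.647
vertex 3.98 2.336 -2.296
vertex 3.492 3.319 -3.786
endloop
endfacet
facet normal 0.491 -0.645 -0.586
outer loop
vertex 5.259 3.183 -2.157
vertex 3.98 2.336 -2.296
vertex 4.771 4.166 -3.647
endloop
endfacet

endsolid
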